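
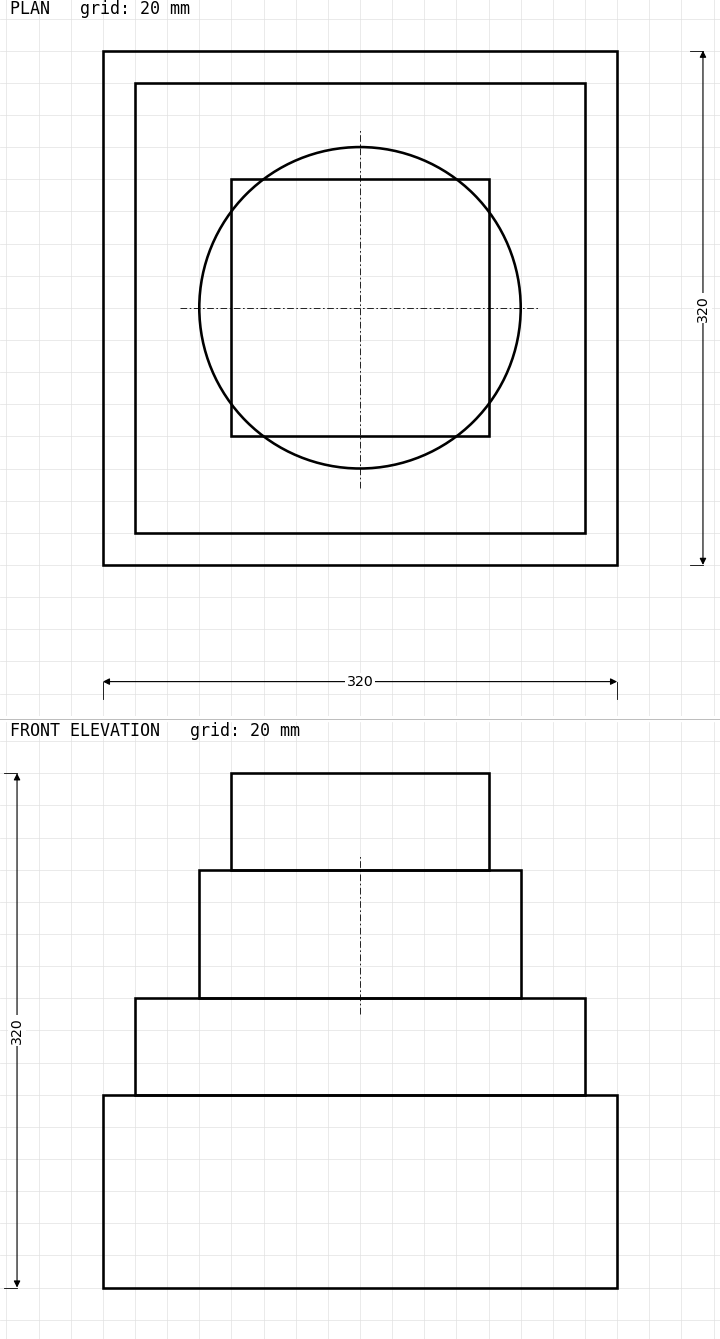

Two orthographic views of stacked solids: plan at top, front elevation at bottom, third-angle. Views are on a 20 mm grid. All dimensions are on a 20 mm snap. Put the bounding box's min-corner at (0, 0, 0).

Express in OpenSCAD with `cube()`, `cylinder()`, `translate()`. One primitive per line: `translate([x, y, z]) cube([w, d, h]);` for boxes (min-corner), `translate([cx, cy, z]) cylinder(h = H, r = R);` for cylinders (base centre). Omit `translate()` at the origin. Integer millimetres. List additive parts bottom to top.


cube([320, 320, 120]);
translate([20, 20, 120]) cube([280, 280, 60]);
translate([160, 160, 180]) cylinder(h = 80, r = 100);
translate([80, 80, 260]) cube([160, 160, 60]);


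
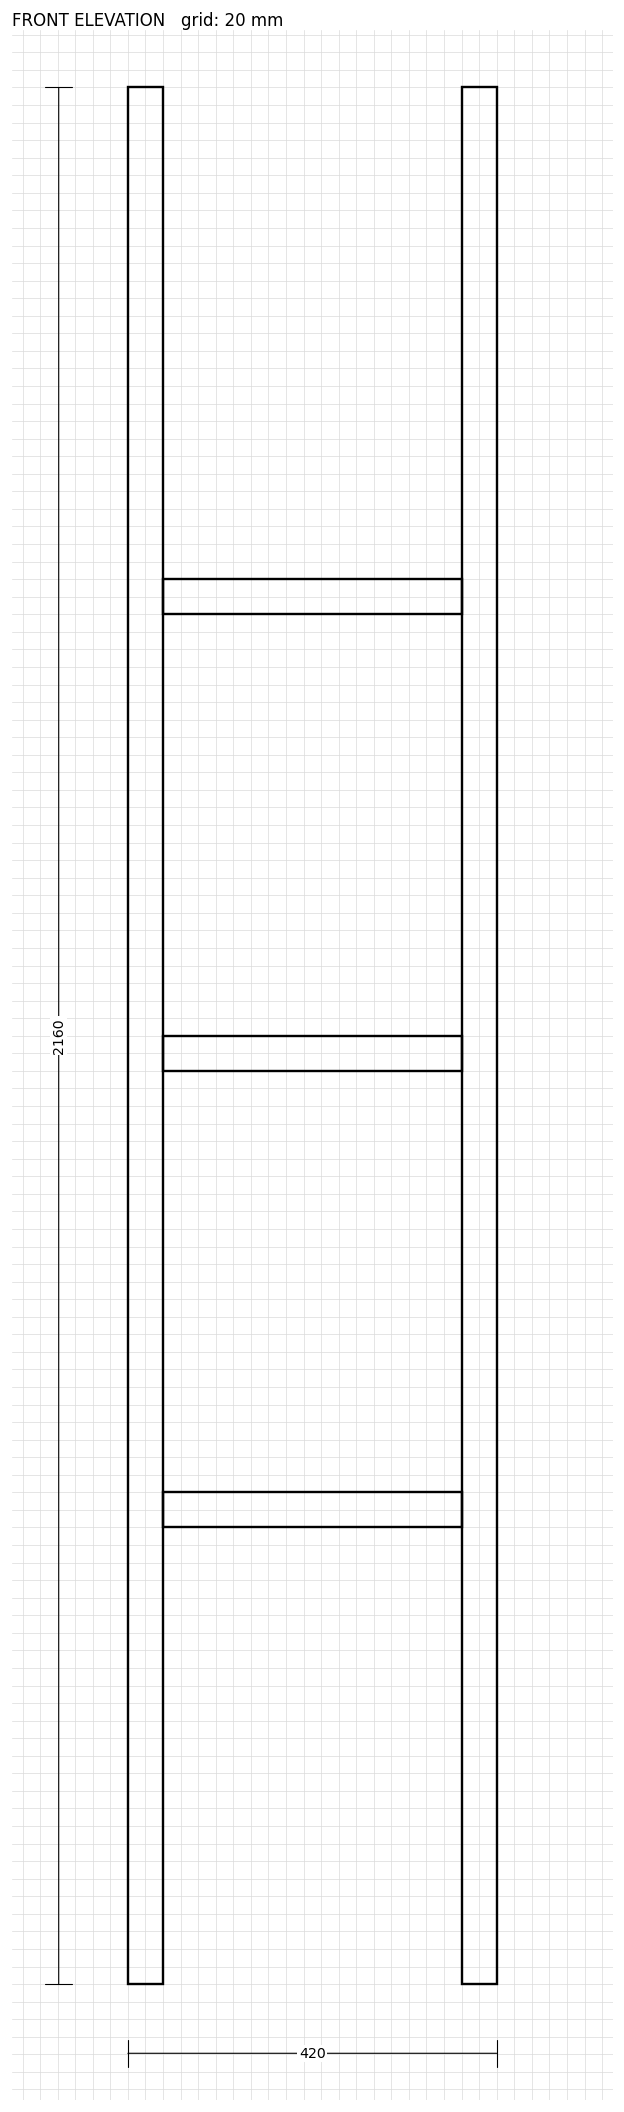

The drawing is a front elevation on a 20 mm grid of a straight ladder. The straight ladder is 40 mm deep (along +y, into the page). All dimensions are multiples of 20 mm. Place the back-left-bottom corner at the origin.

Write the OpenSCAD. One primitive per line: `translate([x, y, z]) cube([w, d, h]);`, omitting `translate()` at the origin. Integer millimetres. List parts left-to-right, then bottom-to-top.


cube([40, 40, 2160]);
translate([40, 0, 520]) cube([340, 40, 40]);
translate([40, 0, 1040]) cube([340, 40, 40]);
translate([40, 0, 1560]) cube([340, 40, 40]);
translate([380, 0, 0]) cube([40, 40, 2160]);


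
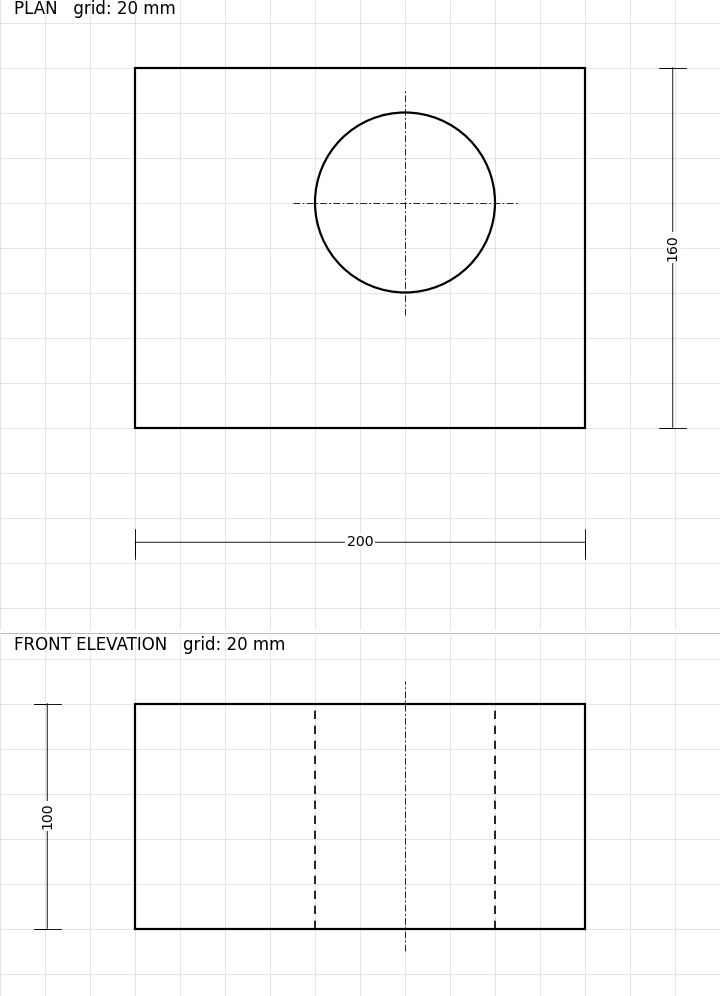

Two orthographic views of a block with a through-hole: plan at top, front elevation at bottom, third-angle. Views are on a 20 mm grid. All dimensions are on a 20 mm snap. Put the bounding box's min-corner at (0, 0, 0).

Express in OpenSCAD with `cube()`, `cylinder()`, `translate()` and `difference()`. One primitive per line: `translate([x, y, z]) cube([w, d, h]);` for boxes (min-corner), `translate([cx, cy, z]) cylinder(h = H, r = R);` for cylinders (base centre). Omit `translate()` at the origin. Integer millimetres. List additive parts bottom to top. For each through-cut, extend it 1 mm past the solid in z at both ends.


difference() {
  cube([200, 160, 100]);
  translate([120, 100, -1]) cylinder(h = 102, r = 40);
}


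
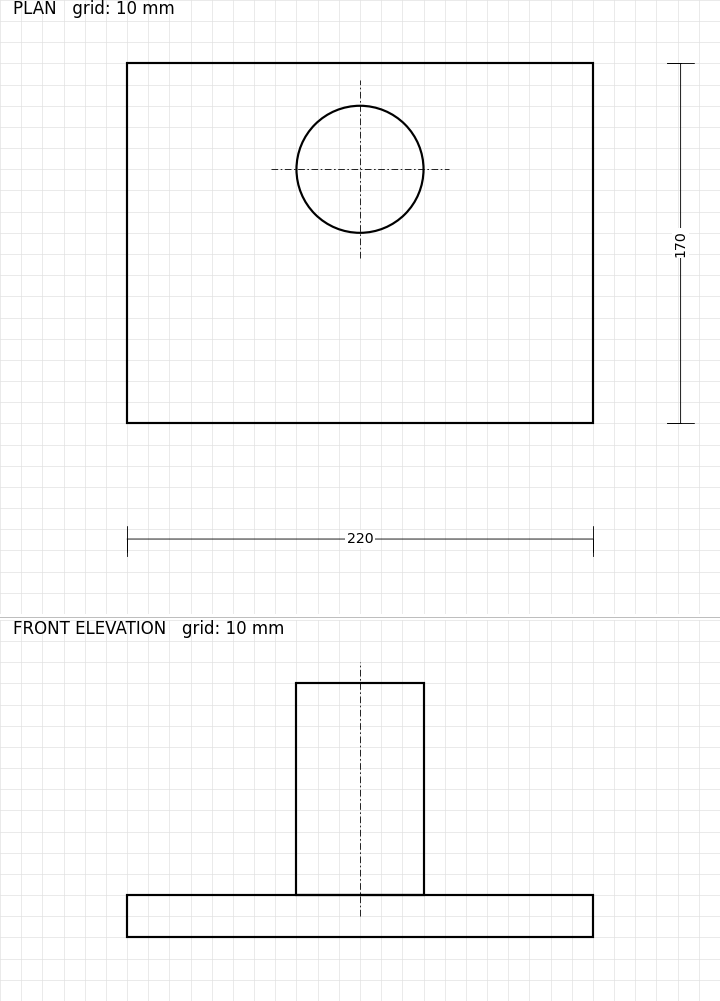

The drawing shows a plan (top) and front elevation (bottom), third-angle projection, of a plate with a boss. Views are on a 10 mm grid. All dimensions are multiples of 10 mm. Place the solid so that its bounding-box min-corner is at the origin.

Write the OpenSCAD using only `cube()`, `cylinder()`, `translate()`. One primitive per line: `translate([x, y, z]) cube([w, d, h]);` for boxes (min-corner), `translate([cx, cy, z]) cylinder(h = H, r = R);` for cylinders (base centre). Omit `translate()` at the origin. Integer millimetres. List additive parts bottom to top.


cube([220, 170, 20]);
translate([110, 120, 20]) cylinder(h = 100, r = 30);


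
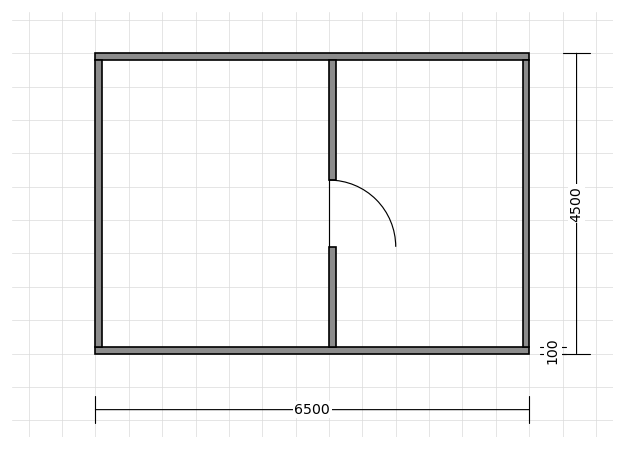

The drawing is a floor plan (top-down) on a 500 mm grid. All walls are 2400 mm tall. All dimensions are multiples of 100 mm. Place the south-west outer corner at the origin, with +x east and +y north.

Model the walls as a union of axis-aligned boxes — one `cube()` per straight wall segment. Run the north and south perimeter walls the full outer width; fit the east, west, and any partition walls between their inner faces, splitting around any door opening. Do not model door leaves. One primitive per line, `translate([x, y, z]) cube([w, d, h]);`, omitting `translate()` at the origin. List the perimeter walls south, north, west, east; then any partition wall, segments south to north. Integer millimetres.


cube([6500, 100, 2400]);
translate([0, 4400, 0]) cube([6500, 100, 2400]);
translate([0, 100, 0]) cube([100, 4300, 2400]);
translate([6400, 100, 0]) cube([100, 4300, 2400]);
translate([3500, 100, 0]) cube([100, 1500, 2400]);
translate([3500, 2600, 0]) cube([100, 1800, 2400]);


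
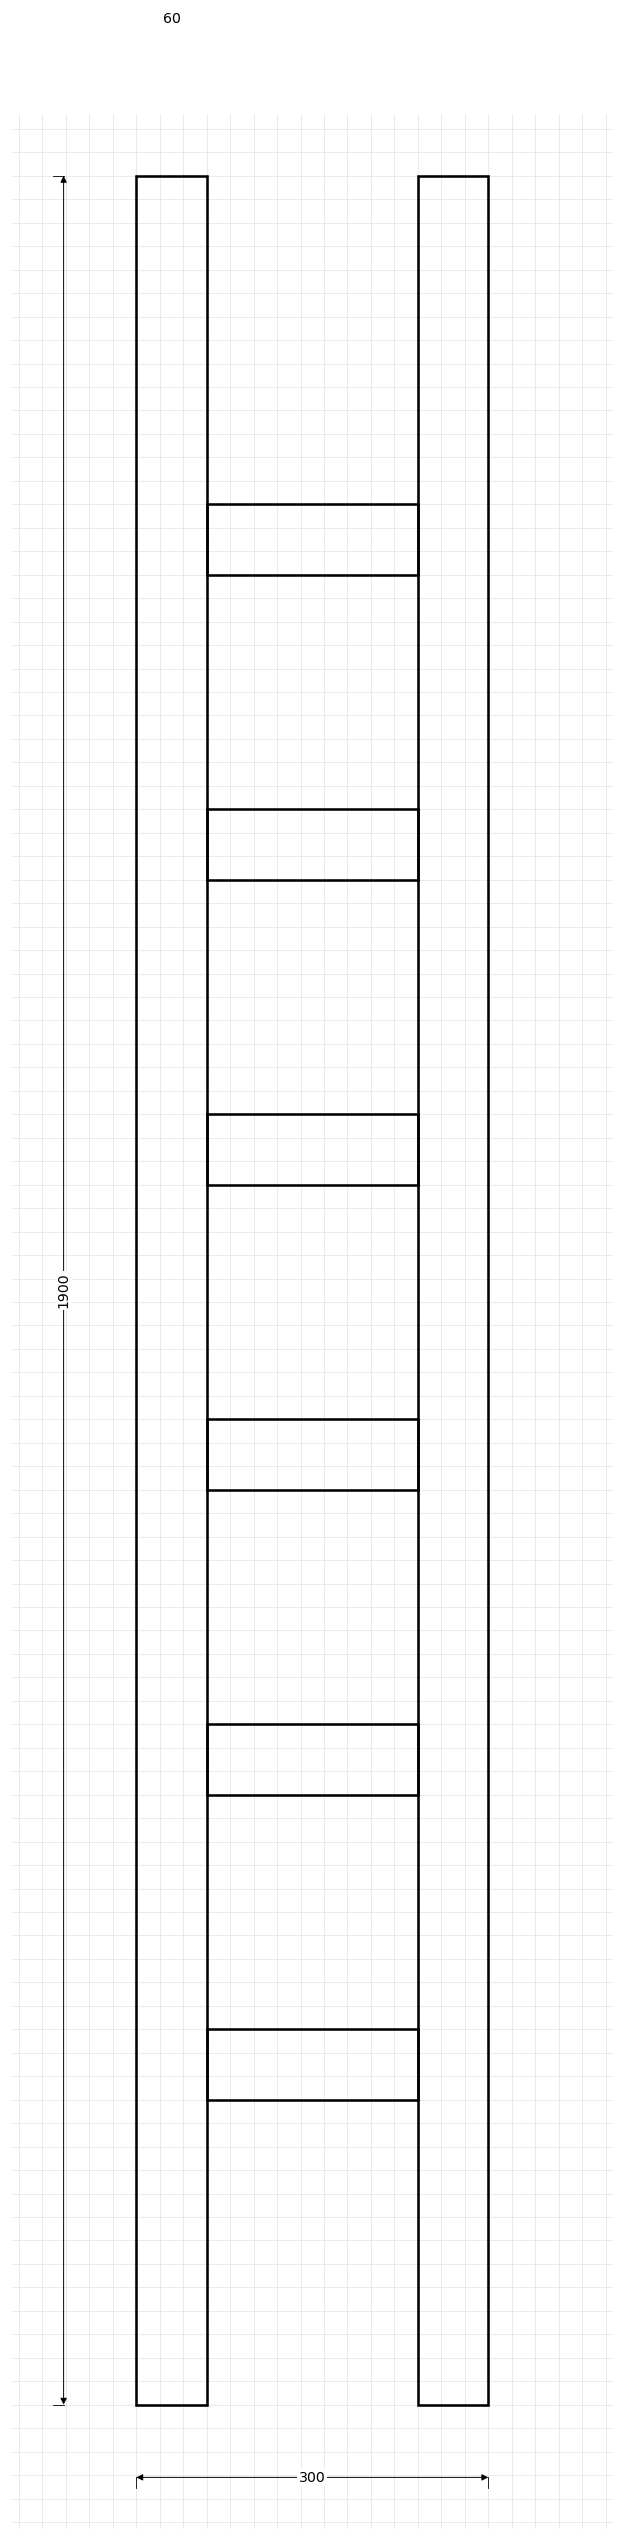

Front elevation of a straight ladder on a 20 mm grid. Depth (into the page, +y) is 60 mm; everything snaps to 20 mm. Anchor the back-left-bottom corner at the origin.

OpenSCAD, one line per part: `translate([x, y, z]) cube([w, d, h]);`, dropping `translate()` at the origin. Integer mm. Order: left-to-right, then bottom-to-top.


cube([60, 60, 1900]);
translate([60, 0, 260]) cube([180, 60, 60]);
translate([60, 0, 520]) cube([180, 60, 60]);
translate([60, 0, 780]) cube([180, 60, 60]);
translate([60, 0, 1040]) cube([180, 60, 60]);
translate([60, 0, 1300]) cube([180, 60, 60]);
translate([60, 0, 1560]) cube([180, 60, 60]);
translate([240, 0, 0]) cube([60, 60, 1900]);


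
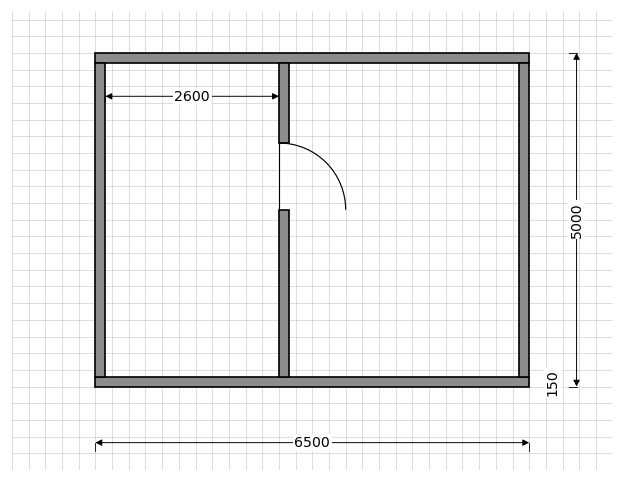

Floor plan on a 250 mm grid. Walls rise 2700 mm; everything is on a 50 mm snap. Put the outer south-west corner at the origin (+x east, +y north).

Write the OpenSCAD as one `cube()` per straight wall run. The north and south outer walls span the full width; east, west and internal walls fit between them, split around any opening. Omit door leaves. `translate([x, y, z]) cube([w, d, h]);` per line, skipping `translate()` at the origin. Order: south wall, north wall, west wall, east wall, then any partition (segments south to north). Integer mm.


cube([6500, 150, 2700]);
translate([0, 4850, 0]) cube([6500, 150, 2700]);
translate([0, 150, 0]) cube([150, 4700, 2700]);
translate([6350, 150, 0]) cube([150, 4700, 2700]);
translate([2750, 150, 0]) cube([150, 2500, 2700]);
translate([2750, 3650, 0]) cube([150, 1200, 2700]);


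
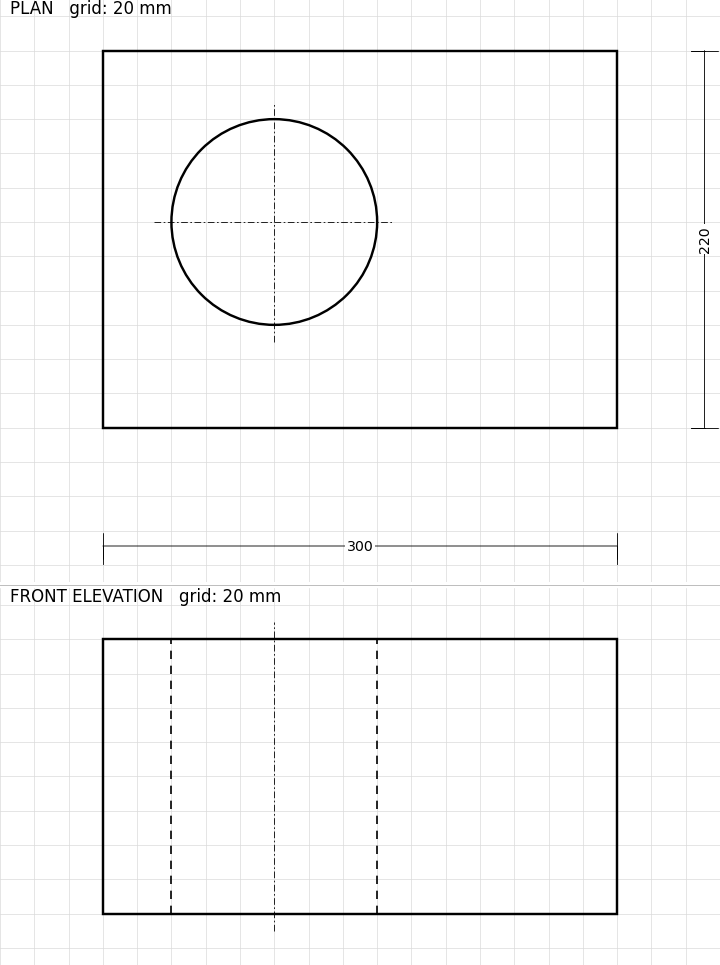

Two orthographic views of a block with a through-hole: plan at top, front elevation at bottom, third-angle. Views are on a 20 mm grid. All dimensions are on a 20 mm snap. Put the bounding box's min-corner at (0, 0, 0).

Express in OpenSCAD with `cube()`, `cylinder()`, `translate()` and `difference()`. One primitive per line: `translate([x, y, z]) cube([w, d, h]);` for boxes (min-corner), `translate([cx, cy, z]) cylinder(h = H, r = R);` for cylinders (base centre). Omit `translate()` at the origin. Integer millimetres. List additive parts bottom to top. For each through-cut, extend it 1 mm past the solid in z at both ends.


difference() {
  cube([300, 220, 160]);
  translate([100, 120, -1]) cylinder(h = 162, r = 60);
}


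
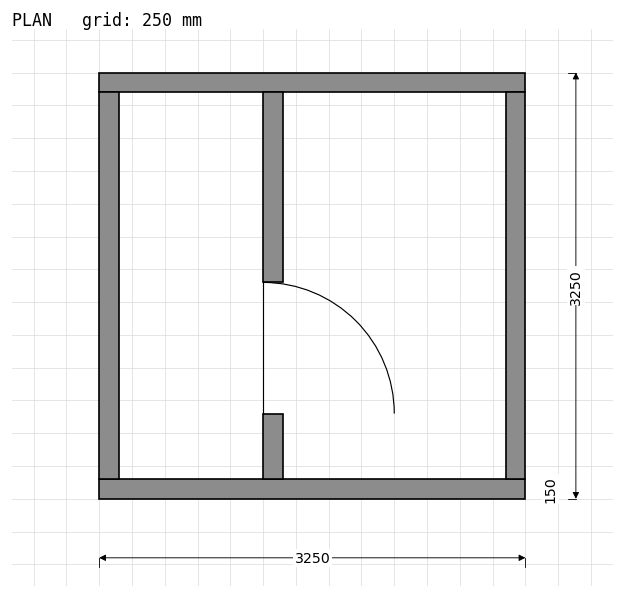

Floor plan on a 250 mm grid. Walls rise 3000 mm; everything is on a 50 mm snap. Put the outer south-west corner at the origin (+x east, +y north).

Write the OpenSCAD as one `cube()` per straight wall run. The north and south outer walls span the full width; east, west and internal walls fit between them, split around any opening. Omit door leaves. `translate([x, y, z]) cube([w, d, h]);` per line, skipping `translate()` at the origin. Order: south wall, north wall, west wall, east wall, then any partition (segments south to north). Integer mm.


cube([3250, 150, 3000]);
translate([0, 3100, 0]) cube([3250, 150, 3000]);
translate([0, 150, 0]) cube([150, 2950, 3000]);
translate([3100, 150, 0]) cube([150, 2950, 3000]);
translate([1250, 150, 0]) cube([150, 500, 3000]);
translate([1250, 1650, 0]) cube([150, 1450, 3000]);


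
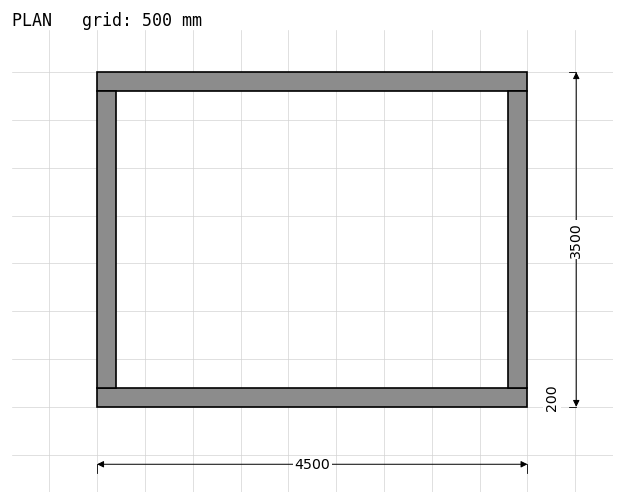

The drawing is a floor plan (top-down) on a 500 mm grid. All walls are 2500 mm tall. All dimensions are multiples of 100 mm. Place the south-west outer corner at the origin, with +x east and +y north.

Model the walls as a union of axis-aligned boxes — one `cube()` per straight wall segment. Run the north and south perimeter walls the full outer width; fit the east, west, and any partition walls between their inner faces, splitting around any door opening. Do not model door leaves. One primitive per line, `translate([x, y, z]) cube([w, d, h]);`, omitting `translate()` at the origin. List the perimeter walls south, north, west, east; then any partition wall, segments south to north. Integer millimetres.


cube([4500, 200, 2500]);
translate([0, 3300, 0]) cube([4500, 200, 2500]);
translate([0, 200, 0]) cube([200, 3100, 2500]);
translate([4300, 200, 0]) cube([200, 3100, 2500]);


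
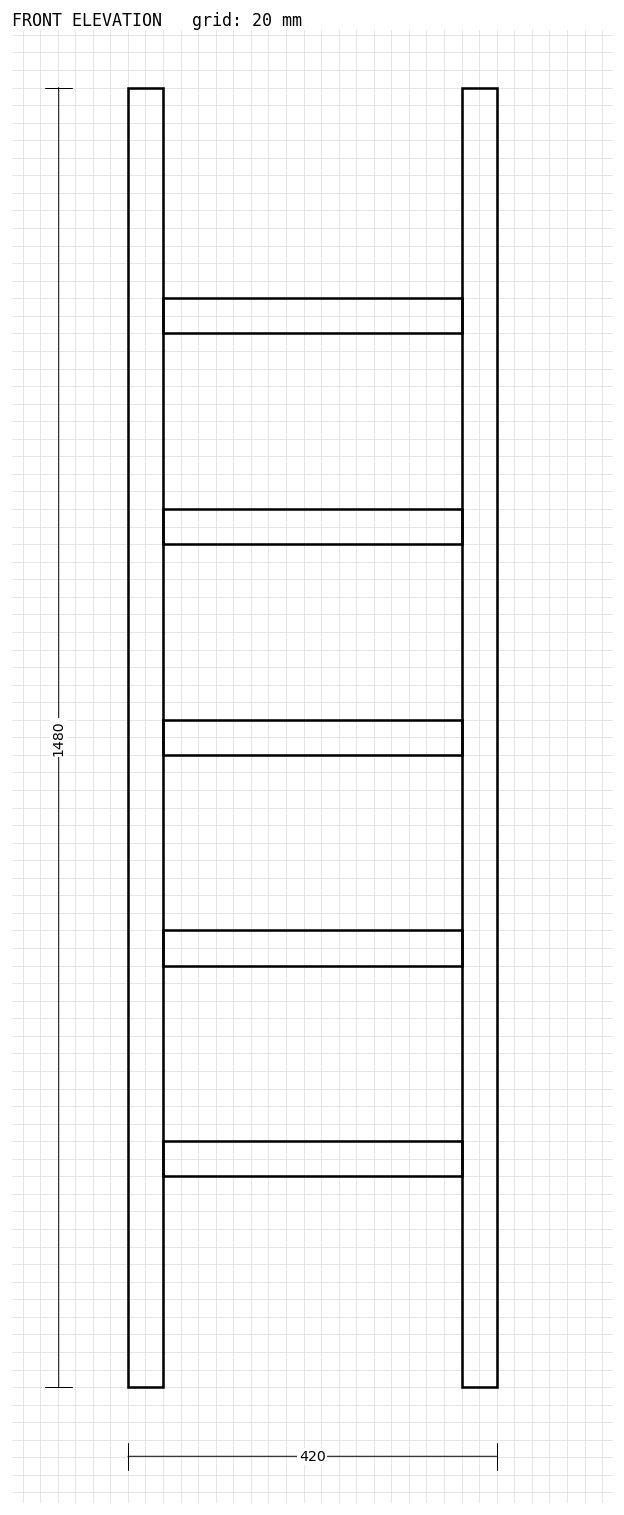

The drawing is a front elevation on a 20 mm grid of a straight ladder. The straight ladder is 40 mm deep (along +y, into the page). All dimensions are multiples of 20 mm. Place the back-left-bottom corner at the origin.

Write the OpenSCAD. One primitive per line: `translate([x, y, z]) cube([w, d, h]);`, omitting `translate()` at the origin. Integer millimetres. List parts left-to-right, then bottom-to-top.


cube([40, 40, 1480]);
translate([40, 0, 240]) cube([340, 40, 40]);
translate([40, 0, 480]) cube([340, 40, 40]);
translate([40, 0, 720]) cube([340, 40, 40]);
translate([40, 0, 960]) cube([340, 40, 40]);
translate([40, 0, 1200]) cube([340, 40, 40]);
translate([380, 0, 0]) cube([40, 40, 1480]);


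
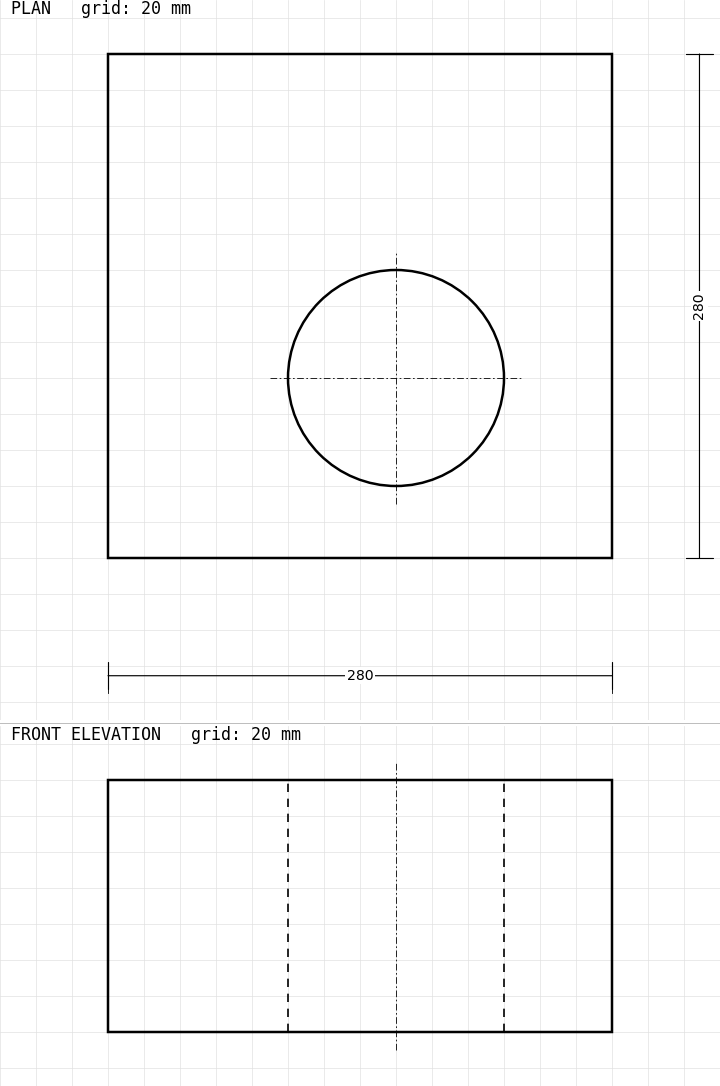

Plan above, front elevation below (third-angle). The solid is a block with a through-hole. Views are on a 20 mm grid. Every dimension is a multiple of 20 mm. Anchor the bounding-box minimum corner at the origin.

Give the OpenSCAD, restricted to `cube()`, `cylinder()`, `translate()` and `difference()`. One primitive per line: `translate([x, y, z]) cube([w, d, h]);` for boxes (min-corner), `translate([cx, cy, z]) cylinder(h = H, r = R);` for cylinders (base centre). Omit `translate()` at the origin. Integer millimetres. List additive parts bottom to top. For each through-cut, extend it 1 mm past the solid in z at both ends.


difference() {
  cube([280, 280, 140]);
  translate([160, 100, -1]) cylinder(h = 142, r = 60);
}


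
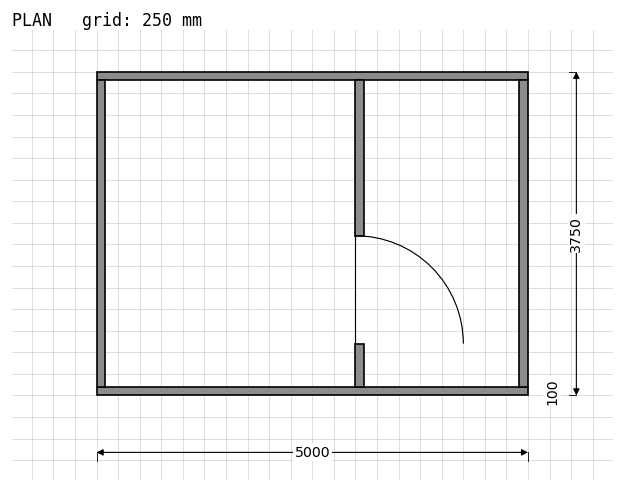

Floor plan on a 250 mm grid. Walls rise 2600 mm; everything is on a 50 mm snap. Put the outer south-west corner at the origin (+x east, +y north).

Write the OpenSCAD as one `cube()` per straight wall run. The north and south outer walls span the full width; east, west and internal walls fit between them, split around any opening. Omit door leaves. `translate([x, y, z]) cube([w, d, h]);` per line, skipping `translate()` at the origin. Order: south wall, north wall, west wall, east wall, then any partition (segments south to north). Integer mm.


cube([5000, 100, 2600]);
translate([0, 3650, 0]) cube([5000, 100, 2600]);
translate([0, 100, 0]) cube([100, 3550, 2600]);
translate([4900, 100, 0]) cube([100, 3550, 2600]);
translate([3000, 100, 0]) cube([100, 500, 2600]);
translate([3000, 1850, 0]) cube([100, 1800, 2600]);


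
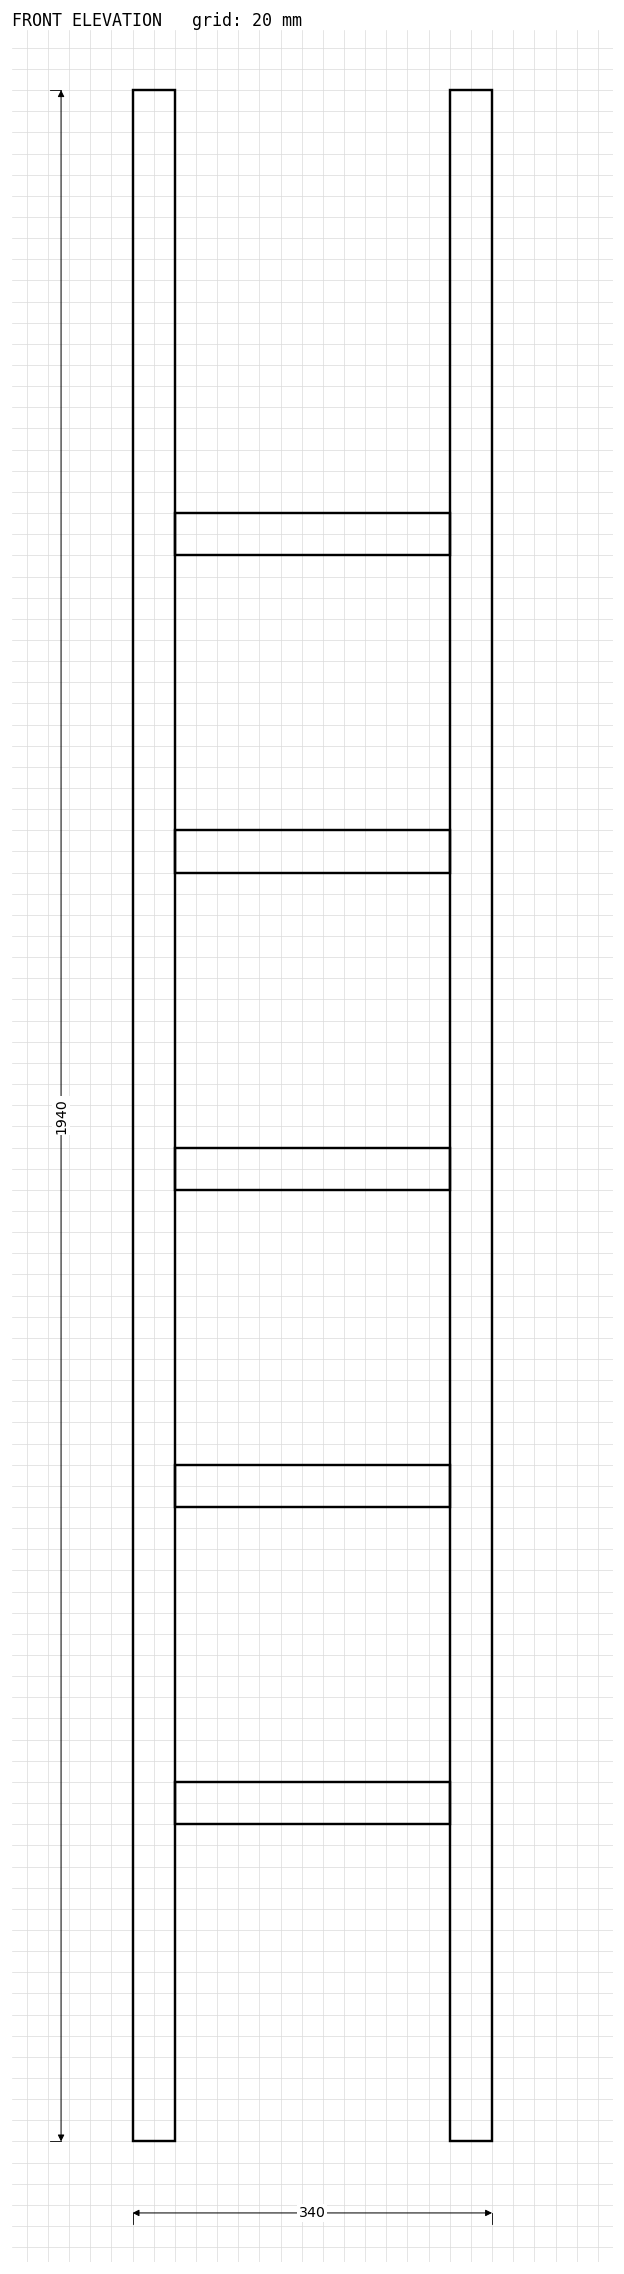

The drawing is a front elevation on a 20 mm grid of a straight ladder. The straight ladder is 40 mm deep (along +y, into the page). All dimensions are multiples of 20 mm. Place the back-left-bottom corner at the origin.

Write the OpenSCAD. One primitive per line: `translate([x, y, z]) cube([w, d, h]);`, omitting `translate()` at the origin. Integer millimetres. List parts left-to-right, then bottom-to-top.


cube([40, 40, 1940]);
translate([40, 0, 300]) cube([260, 40, 40]);
translate([40, 0, 600]) cube([260, 40, 40]);
translate([40, 0, 900]) cube([260, 40, 40]);
translate([40, 0, 1200]) cube([260, 40, 40]);
translate([40, 0, 1500]) cube([260, 40, 40]);
translate([300, 0, 0]) cube([40, 40, 1940]);


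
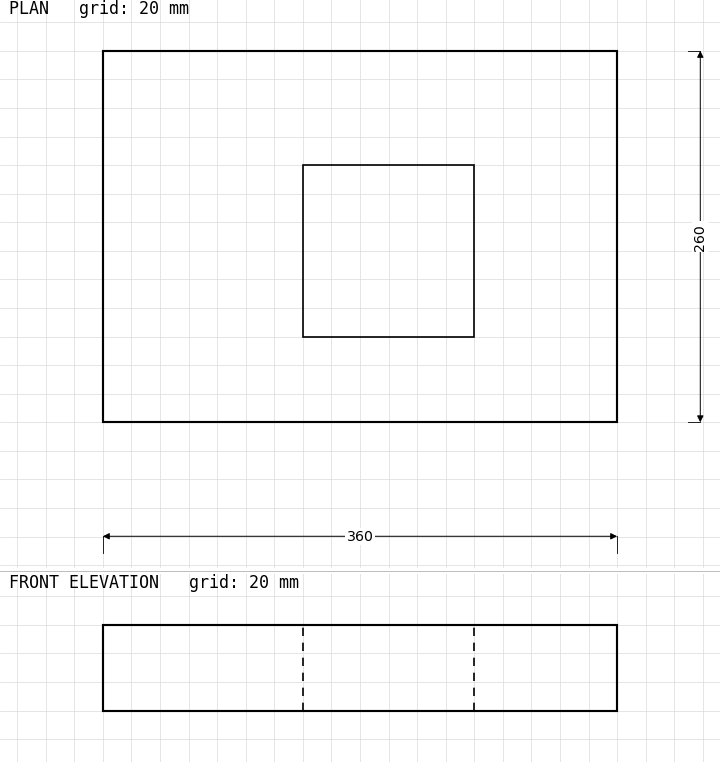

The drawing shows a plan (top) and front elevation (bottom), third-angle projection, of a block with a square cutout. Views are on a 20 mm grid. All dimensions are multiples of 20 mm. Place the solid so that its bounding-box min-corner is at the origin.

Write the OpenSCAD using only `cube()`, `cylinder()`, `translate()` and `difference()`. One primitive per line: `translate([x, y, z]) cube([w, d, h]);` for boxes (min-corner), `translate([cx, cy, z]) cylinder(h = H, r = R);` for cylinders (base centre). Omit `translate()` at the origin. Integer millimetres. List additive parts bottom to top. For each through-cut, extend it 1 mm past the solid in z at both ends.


difference() {
  cube([360, 260, 60]);
  translate([140, 60, -1]) cube([120, 120, 62]);
}


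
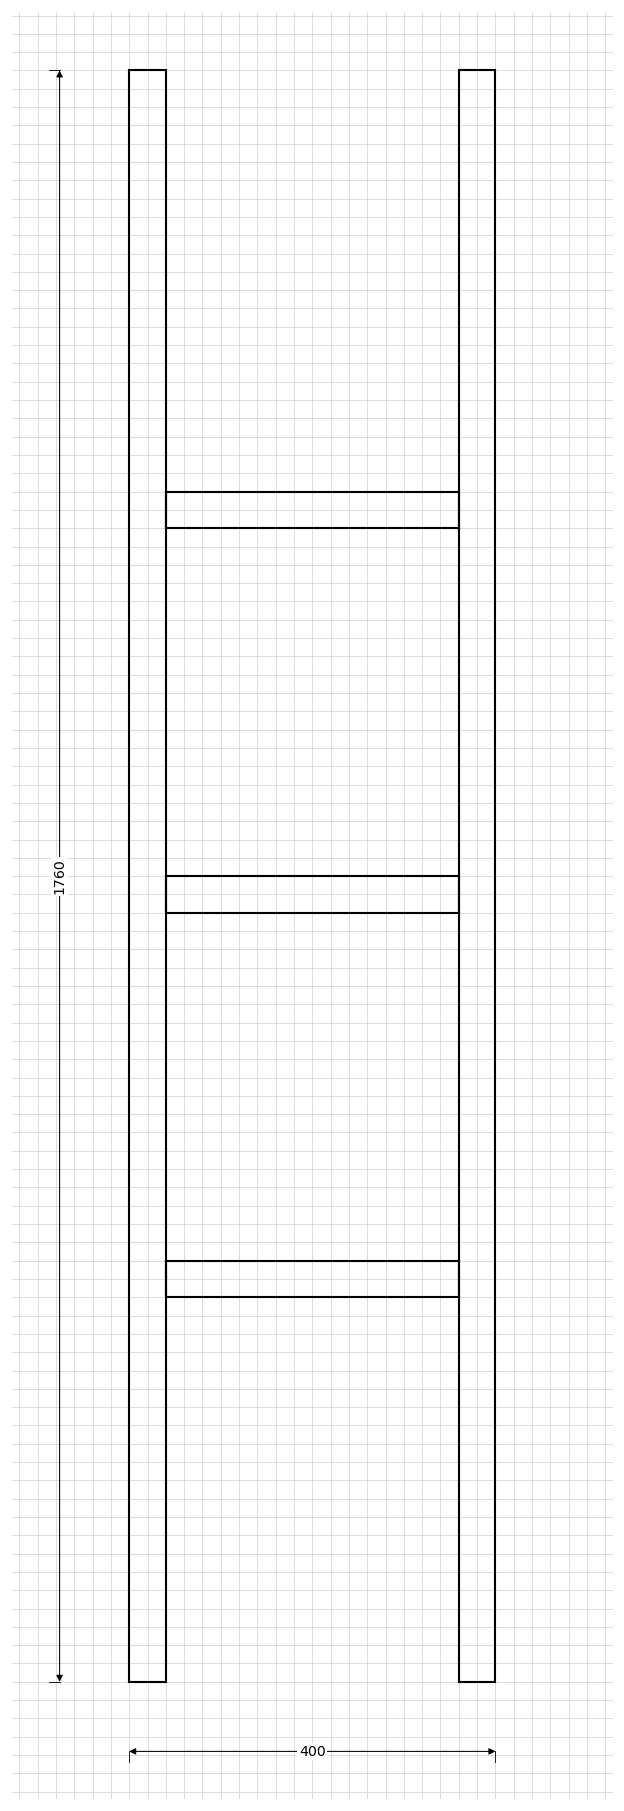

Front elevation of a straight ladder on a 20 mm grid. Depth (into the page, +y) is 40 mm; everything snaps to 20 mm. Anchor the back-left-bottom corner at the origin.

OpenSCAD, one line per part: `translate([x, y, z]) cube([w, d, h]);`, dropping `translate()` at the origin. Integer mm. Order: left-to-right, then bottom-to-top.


cube([40, 40, 1760]);
translate([40, 0, 420]) cube([320, 40, 40]);
translate([40, 0, 840]) cube([320, 40, 40]);
translate([40, 0, 1260]) cube([320, 40, 40]);
translate([360, 0, 0]) cube([40, 40, 1760]);


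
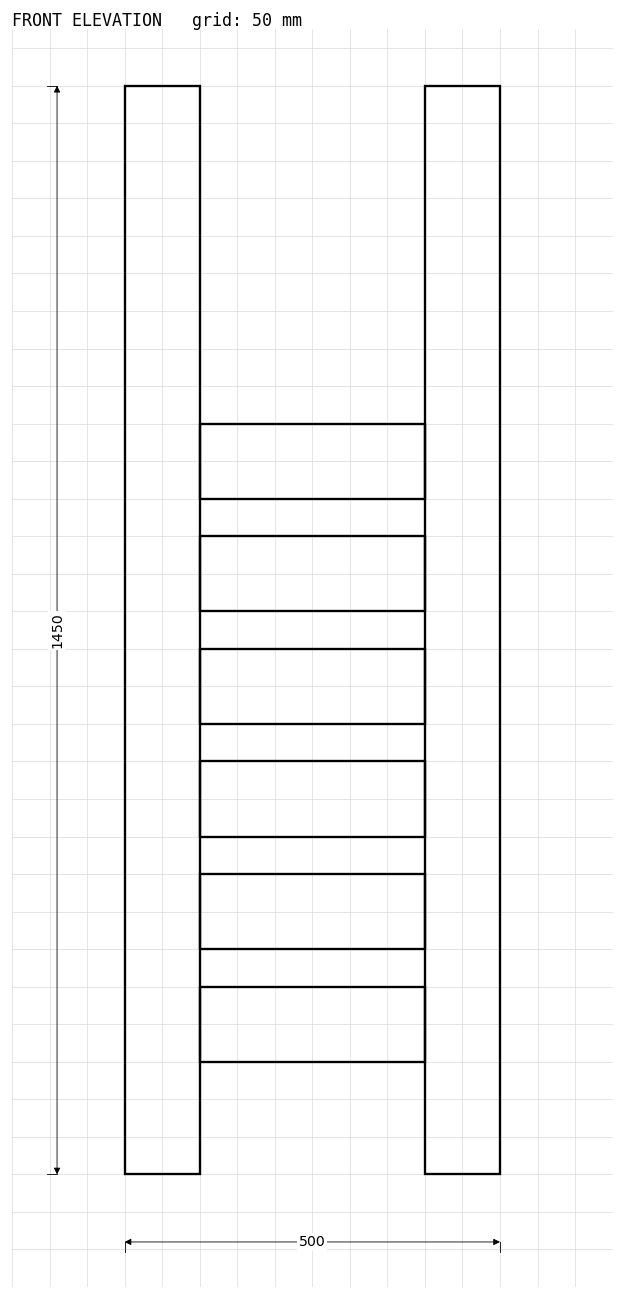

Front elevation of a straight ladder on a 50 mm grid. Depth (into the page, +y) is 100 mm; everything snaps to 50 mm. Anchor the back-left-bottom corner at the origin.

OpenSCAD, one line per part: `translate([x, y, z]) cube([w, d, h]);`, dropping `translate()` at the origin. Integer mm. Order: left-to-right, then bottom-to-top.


cube([100, 100, 1450]);
translate([100, 0, 150]) cube([300, 100, 100]);
translate([100, 0, 300]) cube([300, 100, 100]);
translate([100, 0, 450]) cube([300, 100, 100]);
translate([100, 0, 600]) cube([300, 100, 100]);
translate([100, 0, 750]) cube([300, 100, 100]);
translate([100, 0, 900]) cube([300, 100, 100]);
translate([400, 0, 0]) cube([100, 100, 1450]);


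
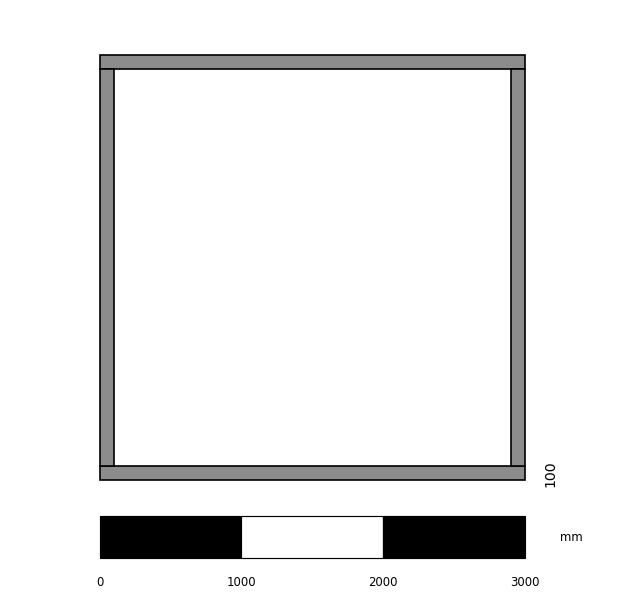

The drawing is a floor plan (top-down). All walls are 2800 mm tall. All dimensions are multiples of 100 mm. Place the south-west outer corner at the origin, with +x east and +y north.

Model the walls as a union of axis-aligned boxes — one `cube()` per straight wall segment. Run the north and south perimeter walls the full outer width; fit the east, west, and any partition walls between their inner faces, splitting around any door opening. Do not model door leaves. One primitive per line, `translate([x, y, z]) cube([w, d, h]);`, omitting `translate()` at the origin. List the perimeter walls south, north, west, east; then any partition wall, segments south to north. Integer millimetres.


cube([3000, 100, 2800]);
translate([0, 2900, 0]) cube([3000, 100, 2800]);
translate([0, 100, 0]) cube([100, 2800, 2800]);
translate([2900, 100, 0]) cube([100, 2800, 2800]);


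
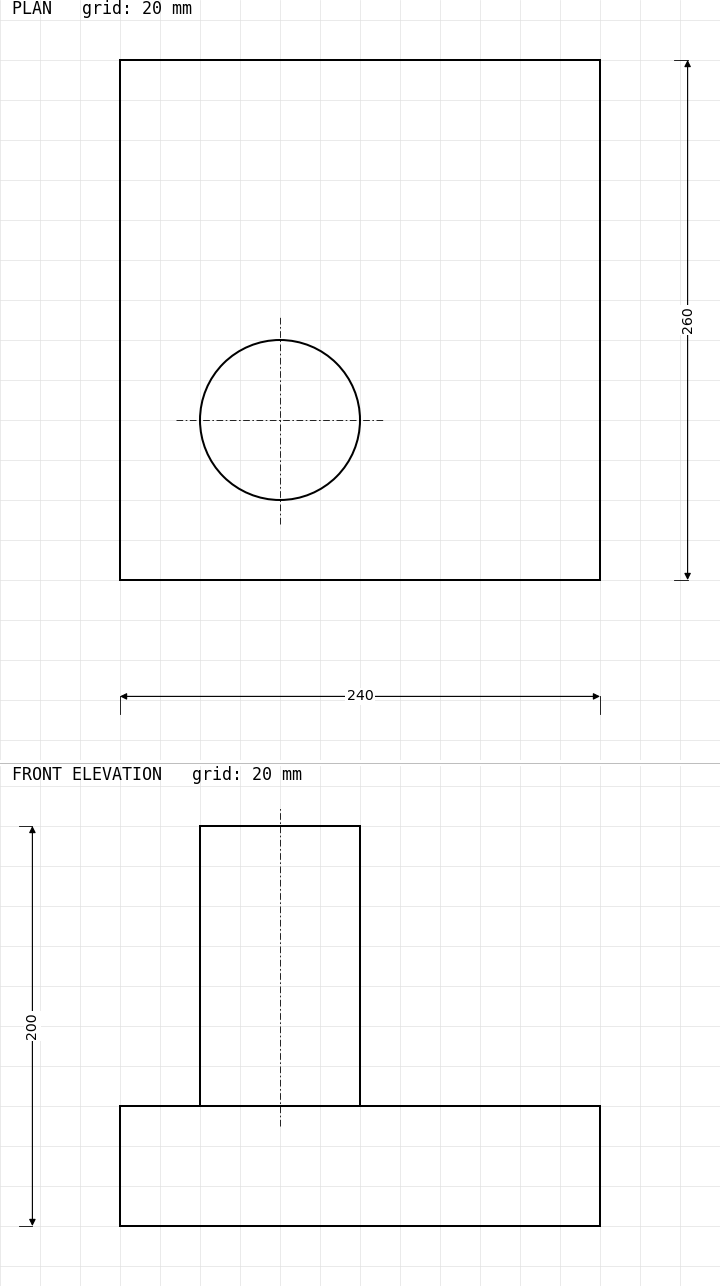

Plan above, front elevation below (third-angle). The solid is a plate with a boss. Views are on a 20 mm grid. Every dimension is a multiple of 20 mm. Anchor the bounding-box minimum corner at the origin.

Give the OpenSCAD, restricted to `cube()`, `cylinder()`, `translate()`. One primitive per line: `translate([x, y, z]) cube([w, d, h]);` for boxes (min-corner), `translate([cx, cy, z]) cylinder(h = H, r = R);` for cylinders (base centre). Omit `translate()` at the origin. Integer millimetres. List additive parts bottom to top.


cube([240, 260, 60]);
translate([80, 80, 60]) cylinder(h = 140, r = 40);


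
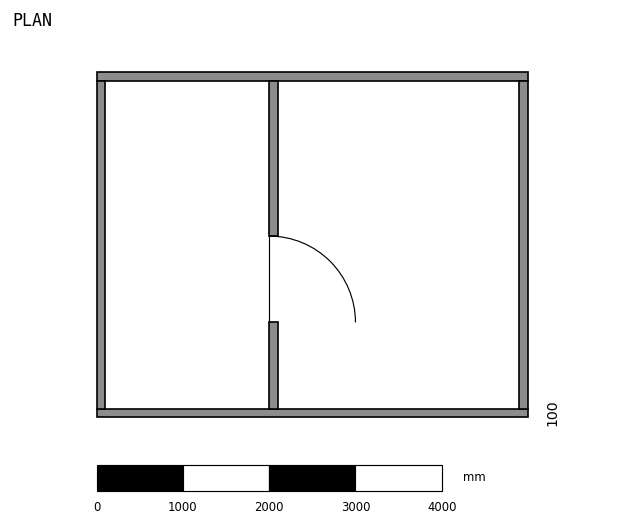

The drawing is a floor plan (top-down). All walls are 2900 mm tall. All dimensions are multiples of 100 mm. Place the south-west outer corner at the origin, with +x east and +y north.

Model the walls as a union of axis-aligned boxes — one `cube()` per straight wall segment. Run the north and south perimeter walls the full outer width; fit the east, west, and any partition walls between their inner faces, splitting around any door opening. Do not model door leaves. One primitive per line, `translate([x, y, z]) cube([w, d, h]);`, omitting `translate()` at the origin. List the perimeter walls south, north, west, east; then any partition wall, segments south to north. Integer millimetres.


cube([5000, 100, 2900]);
translate([0, 3900, 0]) cube([5000, 100, 2900]);
translate([0, 100, 0]) cube([100, 3800, 2900]);
translate([4900, 100, 0]) cube([100, 3800, 2900]);
translate([2000, 100, 0]) cube([100, 1000, 2900]);
translate([2000, 2100, 0]) cube([100, 1800, 2900]);


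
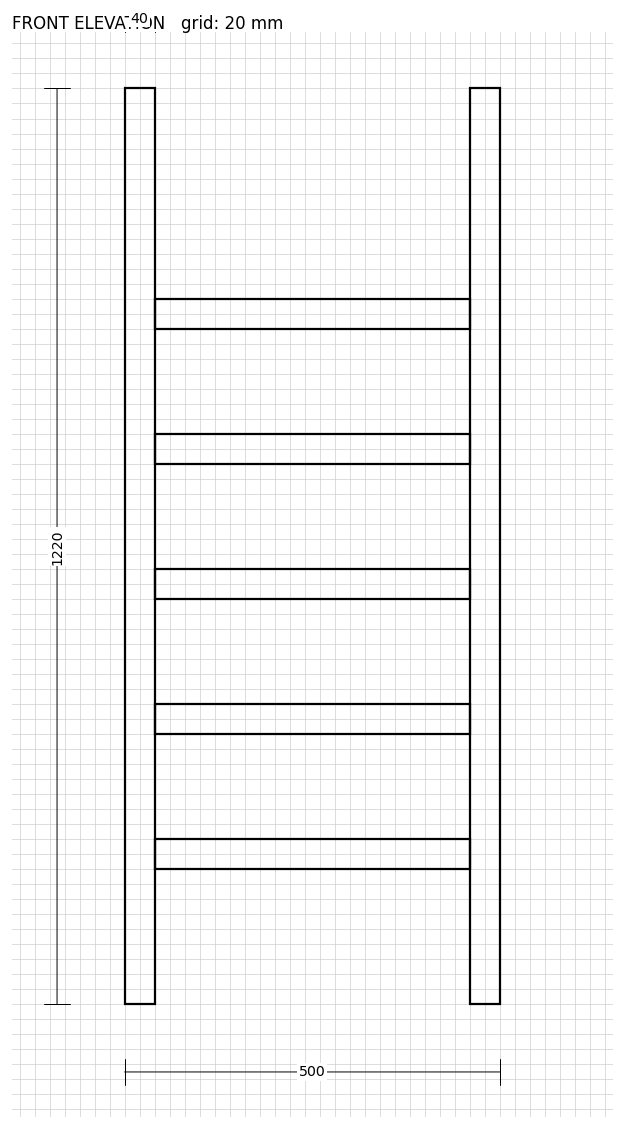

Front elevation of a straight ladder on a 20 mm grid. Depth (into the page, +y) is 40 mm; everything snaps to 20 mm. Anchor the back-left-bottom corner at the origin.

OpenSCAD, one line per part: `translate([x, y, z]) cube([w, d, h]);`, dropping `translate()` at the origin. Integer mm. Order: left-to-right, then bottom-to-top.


cube([40, 40, 1220]);
translate([40, 0, 180]) cube([420, 40, 40]);
translate([40, 0, 360]) cube([420, 40, 40]);
translate([40, 0, 540]) cube([420, 40, 40]);
translate([40, 0, 720]) cube([420, 40, 40]);
translate([40, 0, 900]) cube([420, 40, 40]);
translate([460, 0, 0]) cube([40, 40, 1220]);


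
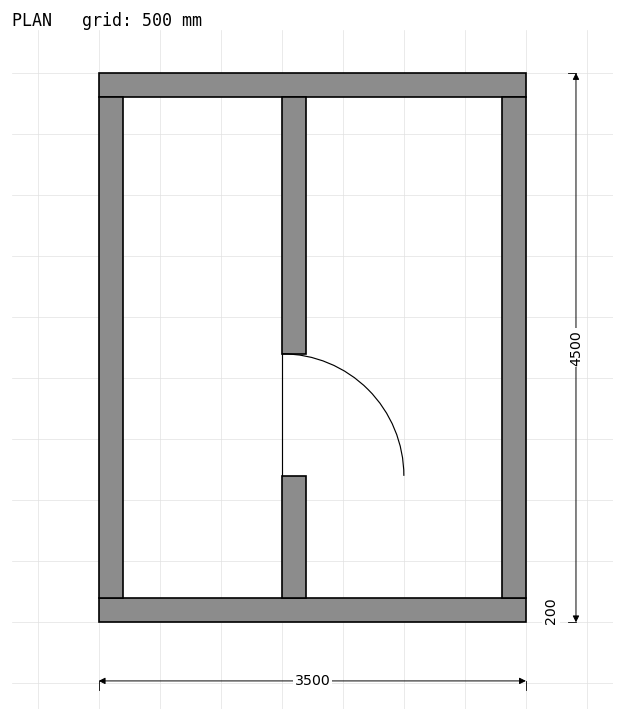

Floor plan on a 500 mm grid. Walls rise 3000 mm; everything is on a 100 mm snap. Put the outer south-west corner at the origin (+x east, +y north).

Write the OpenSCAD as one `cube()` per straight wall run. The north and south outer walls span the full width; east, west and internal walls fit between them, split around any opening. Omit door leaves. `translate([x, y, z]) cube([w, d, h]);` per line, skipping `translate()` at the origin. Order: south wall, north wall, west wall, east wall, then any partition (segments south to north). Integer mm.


cube([3500, 200, 3000]);
translate([0, 4300, 0]) cube([3500, 200, 3000]);
translate([0, 200, 0]) cube([200, 4100, 3000]);
translate([3300, 200, 0]) cube([200, 4100, 3000]);
translate([1500, 200, 0]) cube([200, 1000, 3000]);
translate([1500, 2200, 0]) cube([200, 2100, 3000]);


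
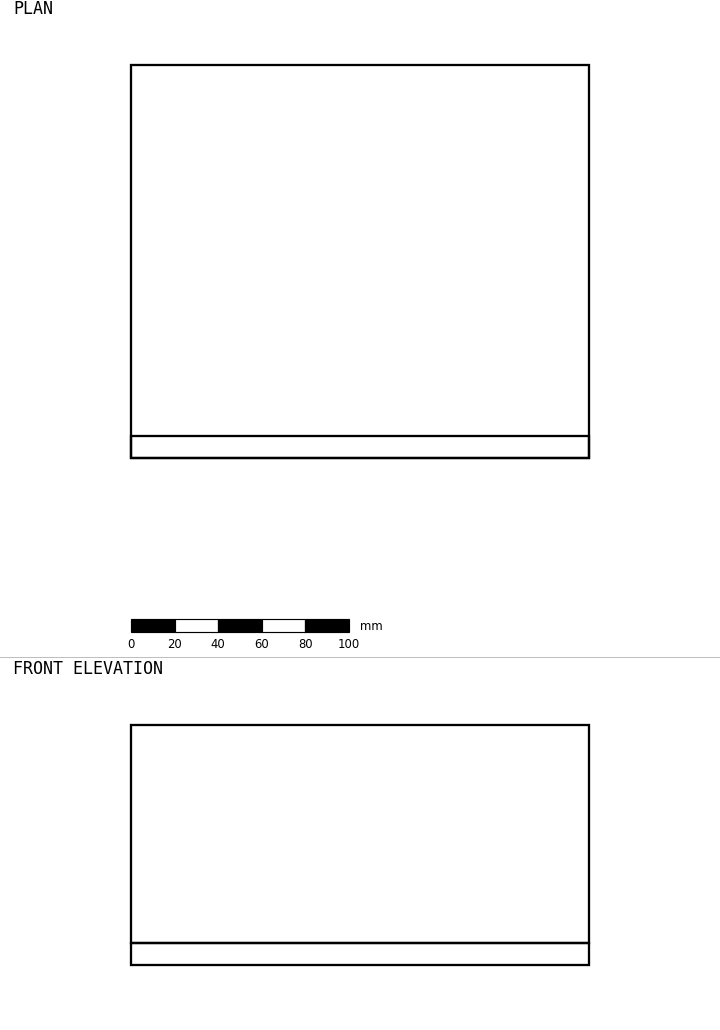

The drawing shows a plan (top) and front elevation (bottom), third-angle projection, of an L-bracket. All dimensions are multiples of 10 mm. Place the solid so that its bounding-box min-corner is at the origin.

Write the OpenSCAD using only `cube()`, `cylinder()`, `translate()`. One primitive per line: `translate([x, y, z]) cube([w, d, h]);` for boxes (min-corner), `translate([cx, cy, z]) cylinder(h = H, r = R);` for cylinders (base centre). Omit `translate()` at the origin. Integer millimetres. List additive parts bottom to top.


cube([210, 180, 10]);
translate([0, 0, 10]) cube([210, 10, 100]);


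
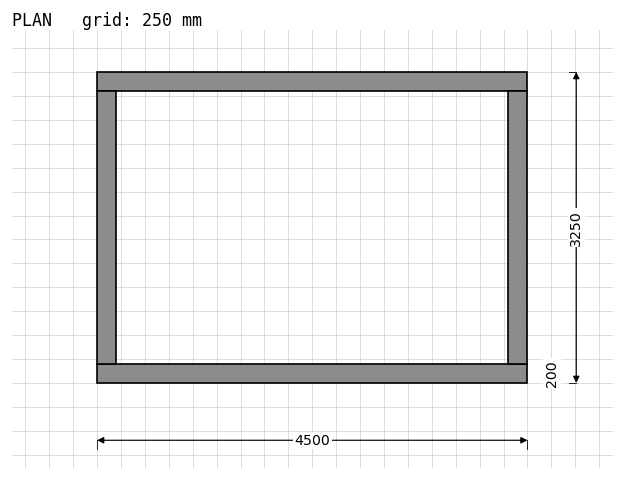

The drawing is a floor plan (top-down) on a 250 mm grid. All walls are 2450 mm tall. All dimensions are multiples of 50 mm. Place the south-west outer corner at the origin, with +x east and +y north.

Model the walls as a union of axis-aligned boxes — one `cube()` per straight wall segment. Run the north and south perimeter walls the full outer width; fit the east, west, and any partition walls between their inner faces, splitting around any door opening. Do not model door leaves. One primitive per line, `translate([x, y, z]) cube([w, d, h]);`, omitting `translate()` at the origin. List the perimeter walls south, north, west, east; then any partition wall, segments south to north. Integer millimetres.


cube([4500, 200, 2450]);
translate([0, 3050, 0]) cube([4500, 200, 2450]);
translate([0, 200, 0]) cube([200, 2850, 2450]);
translate([4300, 200, 0]) cube([200, 2850, 2450]);


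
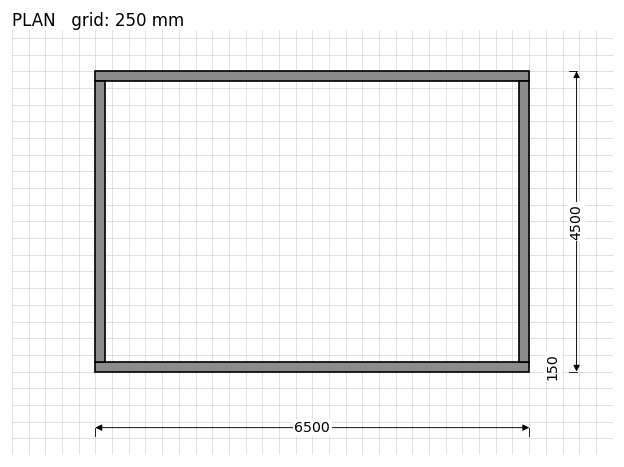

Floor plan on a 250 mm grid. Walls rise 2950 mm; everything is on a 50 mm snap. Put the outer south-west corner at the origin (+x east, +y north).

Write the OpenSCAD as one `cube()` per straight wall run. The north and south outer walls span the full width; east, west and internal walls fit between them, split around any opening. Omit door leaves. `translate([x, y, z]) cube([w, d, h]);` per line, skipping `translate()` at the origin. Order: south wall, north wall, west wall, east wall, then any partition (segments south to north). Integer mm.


cube([6500, 150, 2950]);
translate([0, 4350, 0]) cube([6500, 150, 2950]);
translate([0, 150, 0]) cube([150, 4200, 2950]);
translate([6350, 150, 0]) cube([150, 4200, 2950]);


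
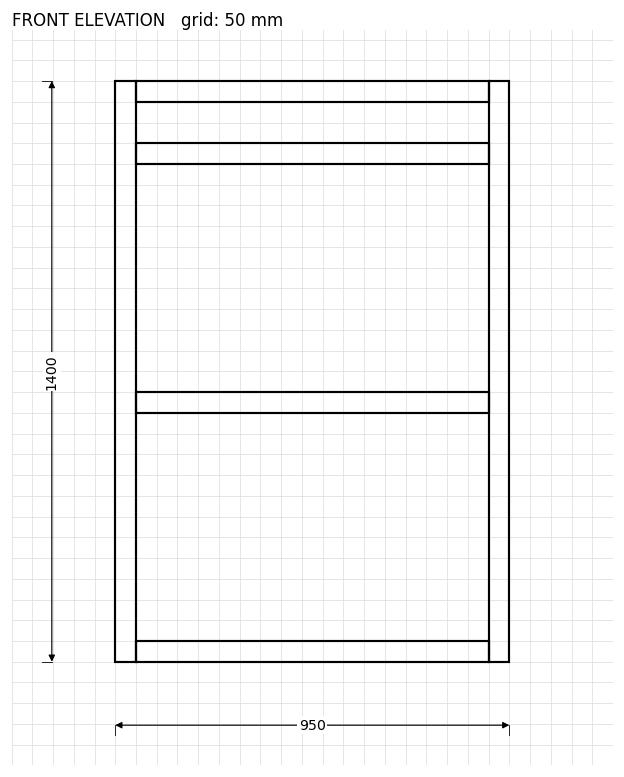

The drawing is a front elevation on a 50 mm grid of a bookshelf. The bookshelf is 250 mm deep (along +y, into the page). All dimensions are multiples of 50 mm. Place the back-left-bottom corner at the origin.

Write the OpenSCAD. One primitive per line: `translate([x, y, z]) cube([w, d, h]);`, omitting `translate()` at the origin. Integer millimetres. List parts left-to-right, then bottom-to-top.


cube([50, 250, 1400]);
translate([50, 0, 0]) cube([850, 250, 50]);
translate([50, 0, 600]) cube([850, 250, 50]);
translate([50, 0, 1200]) cube([850, 250, 50]);
translate([50, 0, 1350]) cube([850, 250, 50]);
translate([900, 0, 0]) cube([50, 250, 1400]);


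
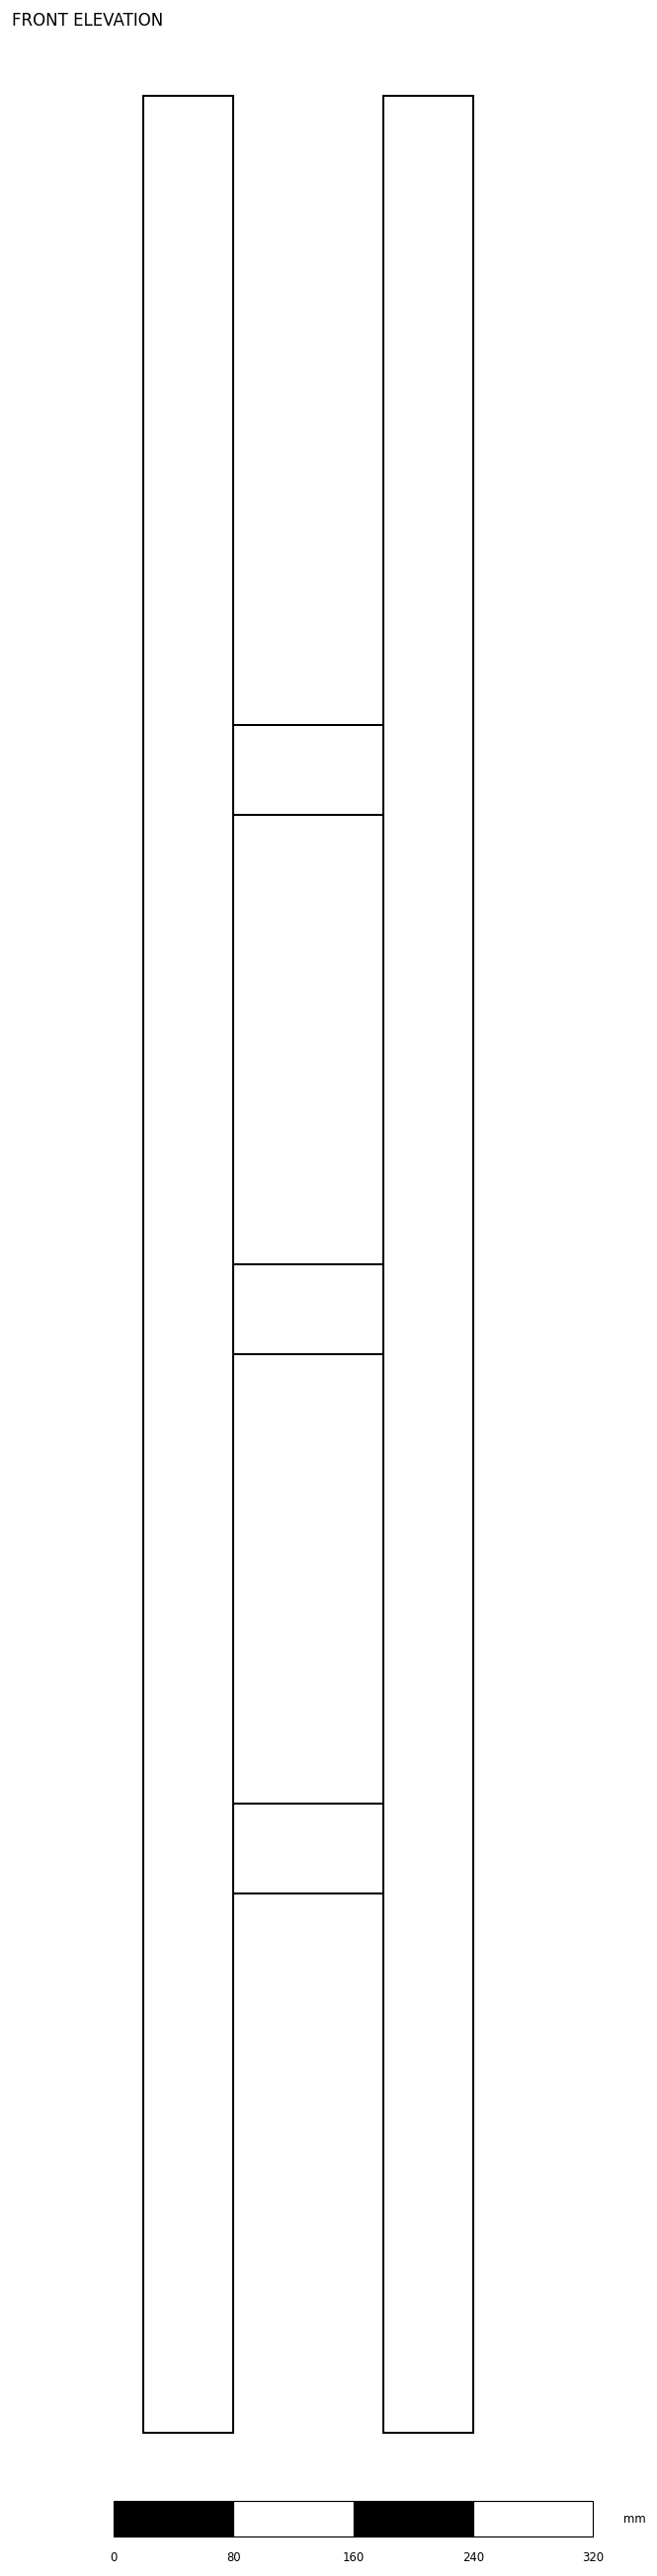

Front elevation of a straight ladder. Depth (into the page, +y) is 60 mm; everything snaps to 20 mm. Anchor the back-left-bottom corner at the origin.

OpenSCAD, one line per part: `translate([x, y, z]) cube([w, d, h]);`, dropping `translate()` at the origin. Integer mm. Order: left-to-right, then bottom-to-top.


cube([60, 60, 1560]);
translate([60, 0, 360]) cube([100, 60, 60]);
translate([60, 0, 720]) cube([100, 60, 60]);
translate([60, 0, 1080]) cube([100, 60, 60]);
translate([160, 0, 0]) cube([60, 60, 1560]);


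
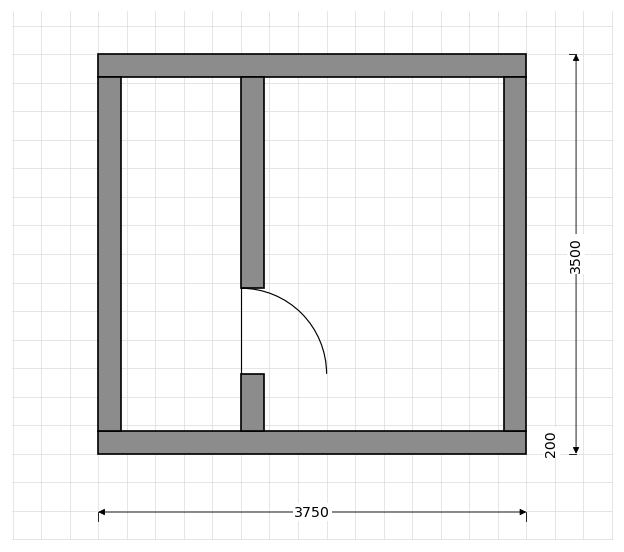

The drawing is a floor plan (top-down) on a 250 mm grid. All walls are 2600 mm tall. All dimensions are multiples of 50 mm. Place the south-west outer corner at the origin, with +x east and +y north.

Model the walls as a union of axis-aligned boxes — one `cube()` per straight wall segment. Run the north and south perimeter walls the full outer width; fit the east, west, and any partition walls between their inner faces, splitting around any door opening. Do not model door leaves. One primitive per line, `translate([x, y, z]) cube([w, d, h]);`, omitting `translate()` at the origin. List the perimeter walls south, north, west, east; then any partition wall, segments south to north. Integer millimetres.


cube([3750, 200, 2600]);
translate([0, 3300, 0]) cube([3750, 200, 2600]);
translate([0, 200, 0]) cube([200, 3100, 2600]);
translate([3550, 200, 0]) cube([200, 3100, 2600]);
translate([1250, 200, 0]) cube([200, 500, 2600]);
translate([1250, 1450, 0]) cube([200, 1850, 2600]);


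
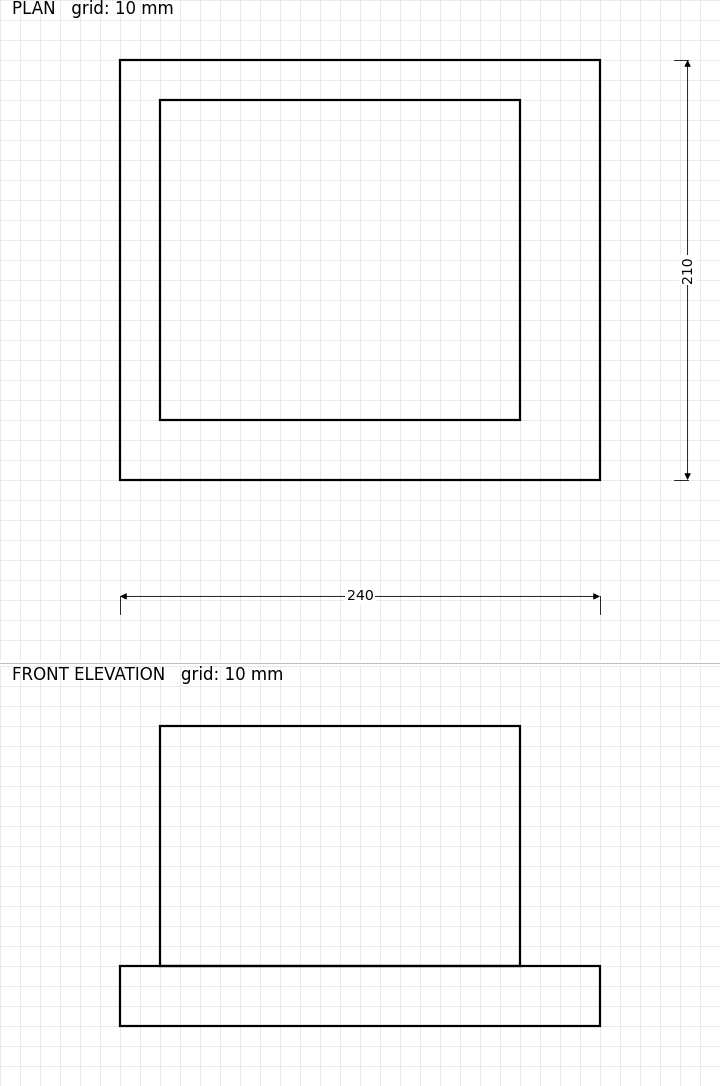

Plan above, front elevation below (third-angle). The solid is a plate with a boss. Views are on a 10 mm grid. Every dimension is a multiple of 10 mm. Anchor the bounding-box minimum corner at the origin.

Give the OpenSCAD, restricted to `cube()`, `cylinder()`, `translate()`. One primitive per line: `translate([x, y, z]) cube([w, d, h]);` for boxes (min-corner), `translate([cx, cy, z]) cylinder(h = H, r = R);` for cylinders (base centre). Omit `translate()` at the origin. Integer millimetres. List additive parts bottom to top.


cube([240, 210, 30]);
translate([20, 30, 30]) cube([180, 160, 120]);


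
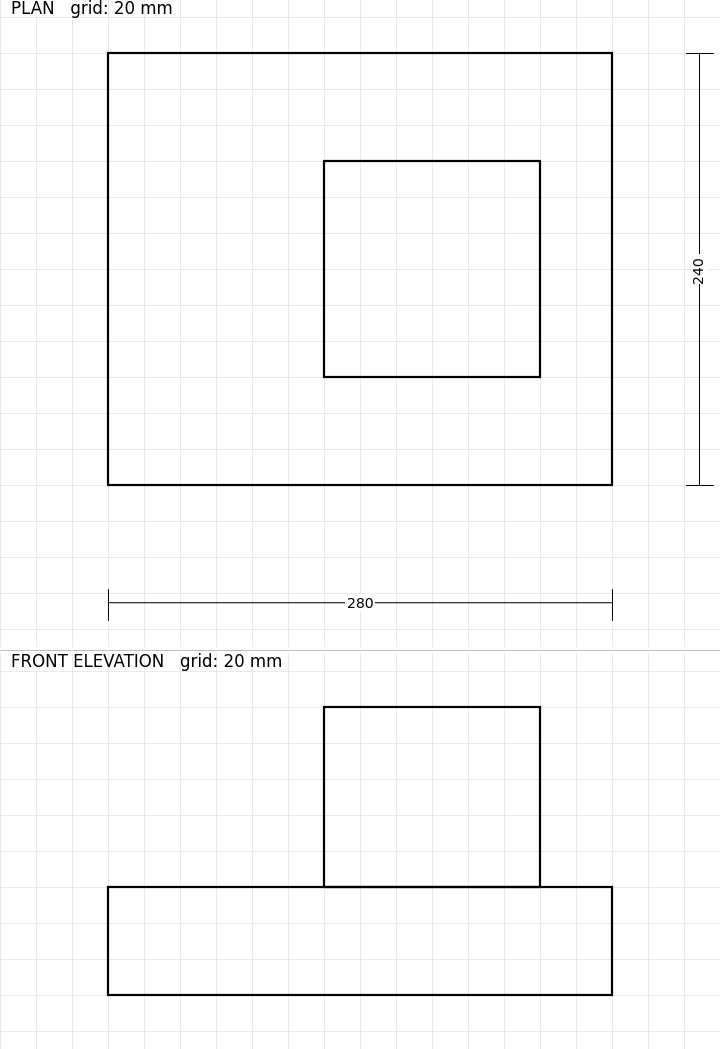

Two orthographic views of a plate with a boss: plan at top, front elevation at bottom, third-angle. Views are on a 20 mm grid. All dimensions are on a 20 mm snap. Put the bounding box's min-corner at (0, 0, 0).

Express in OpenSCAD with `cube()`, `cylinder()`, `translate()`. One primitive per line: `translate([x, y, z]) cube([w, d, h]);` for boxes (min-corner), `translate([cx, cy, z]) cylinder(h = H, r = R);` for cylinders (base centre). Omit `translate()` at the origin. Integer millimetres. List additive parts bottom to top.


cube([280, 240, 60]);
translate([120, 60, 60]) cube([120, 120, 100]);


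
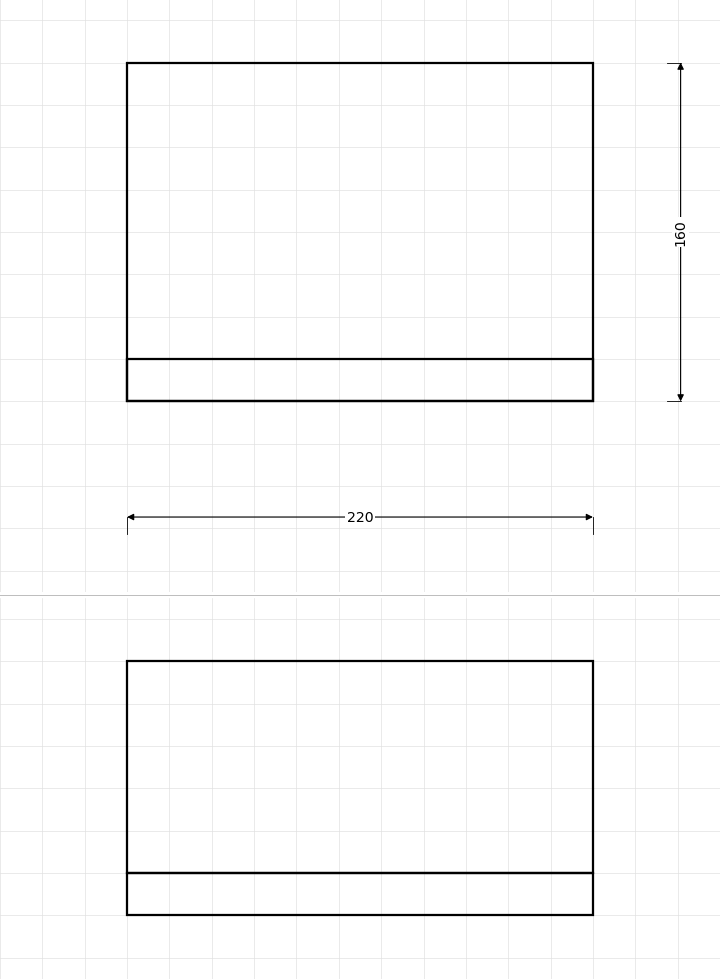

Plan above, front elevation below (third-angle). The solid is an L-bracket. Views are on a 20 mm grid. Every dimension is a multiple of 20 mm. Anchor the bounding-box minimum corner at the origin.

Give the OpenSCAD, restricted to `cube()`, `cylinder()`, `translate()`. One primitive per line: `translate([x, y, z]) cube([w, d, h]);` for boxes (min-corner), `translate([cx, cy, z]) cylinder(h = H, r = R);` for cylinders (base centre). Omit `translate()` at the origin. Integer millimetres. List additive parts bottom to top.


cube([220, 160, 20]);
translate([0, 0, 20]) cube([220, 20, 100]);


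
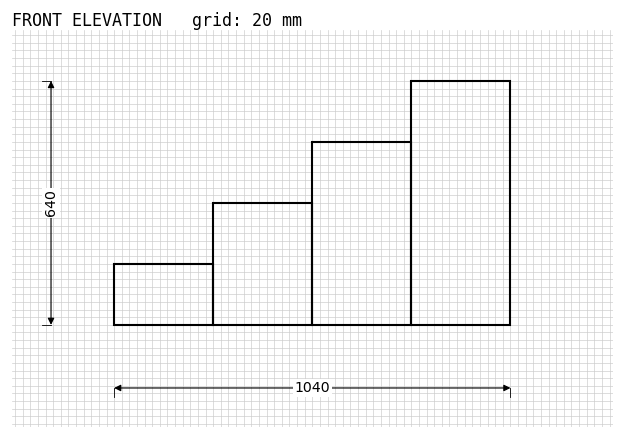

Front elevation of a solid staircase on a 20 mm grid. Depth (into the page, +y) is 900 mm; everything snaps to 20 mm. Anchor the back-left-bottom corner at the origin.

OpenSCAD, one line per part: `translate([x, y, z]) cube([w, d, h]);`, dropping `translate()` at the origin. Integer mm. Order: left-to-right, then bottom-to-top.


cube([260, 900, 160]);
translate([260, 0, 0]) cube([260, 900, 320]);
translate([520, 0, 0]) cube([260, 900, 480]);
translate([780, 0, 0]) cube([260, 900, 640]);
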